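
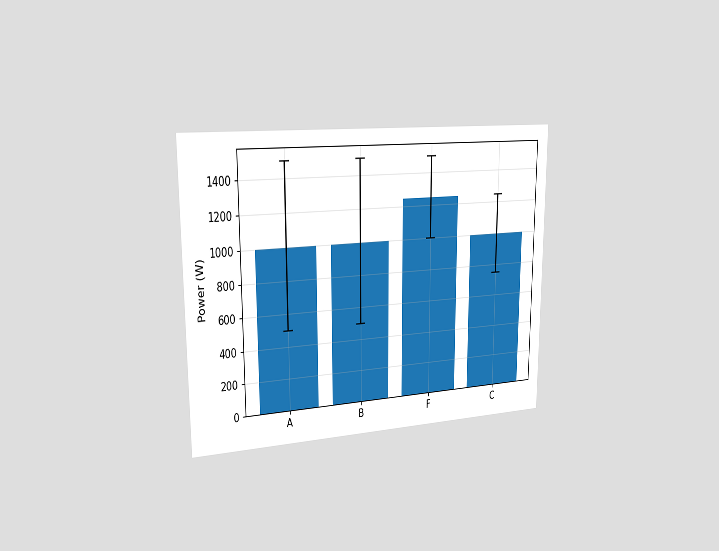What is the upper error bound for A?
1500W

The chart is viewed slightly from the left. The A bar's upper whisker reaches 1500W.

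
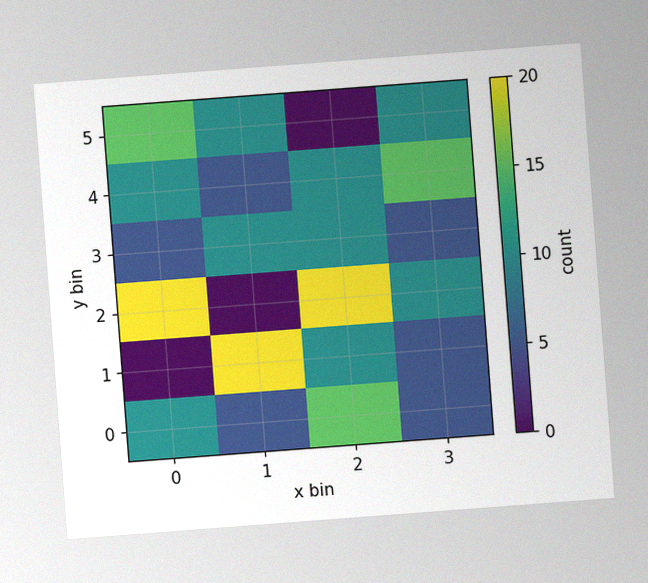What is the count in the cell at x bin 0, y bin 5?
15

The chart is tilted about 4° counter-clockwise, with some photo noise. Matching the cell (0, 5) against the colorbar gives 15.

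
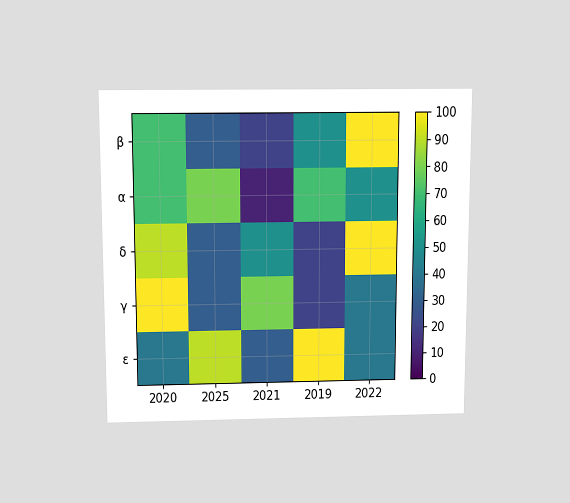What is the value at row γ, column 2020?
The chart is viewed slightly from above. Matching cell (γ, 2020) against the colorbar gives 100.

100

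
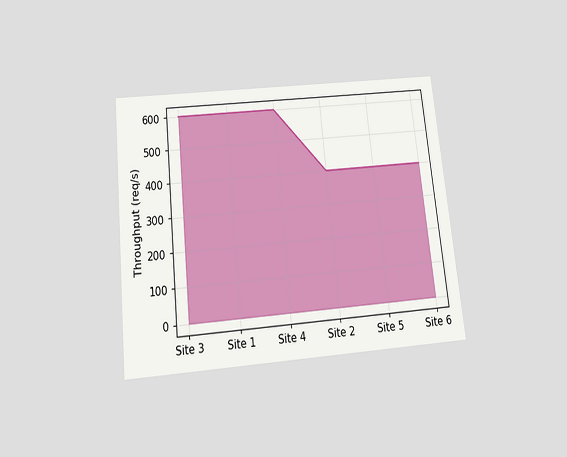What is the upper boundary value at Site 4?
600req/s

The chart is tilted about 6° counter-clockwise and viewed slightly from below. At Site 4 the upper boundary is at 600req/s.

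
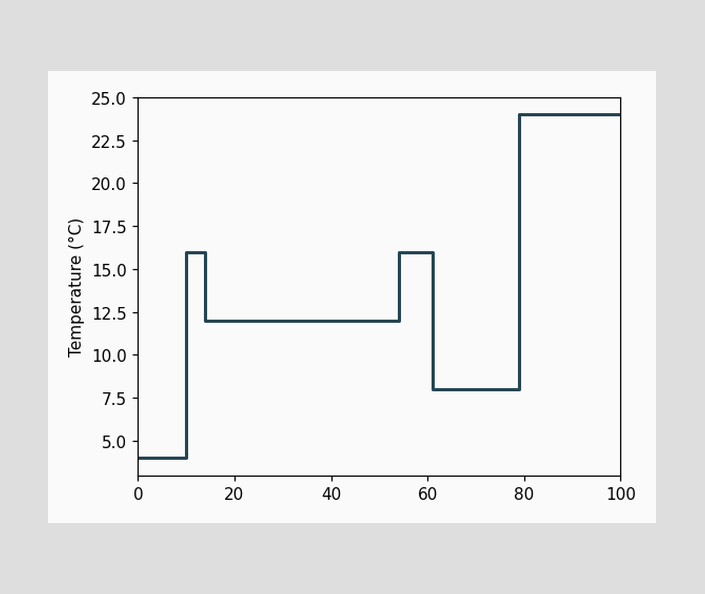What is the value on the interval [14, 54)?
On [14, 54) the step sits at 12°C.

12°C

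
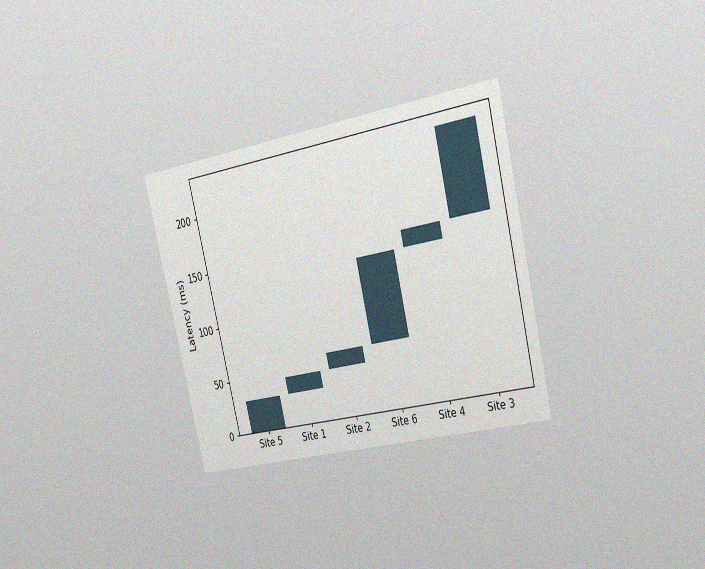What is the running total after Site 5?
The chart is tilted about 14° counter-clockwise and viewed slightly from the right, with some photo noise. After Site 5 the running total reaches 30ms.

30ms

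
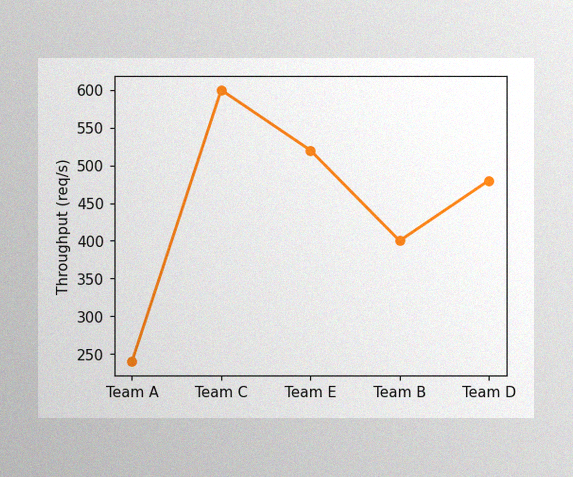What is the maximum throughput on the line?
600req/s

The image has some photo noise and uneven lighting. The highest point is at Team C, and reading across to the y-axis gives 600req/s.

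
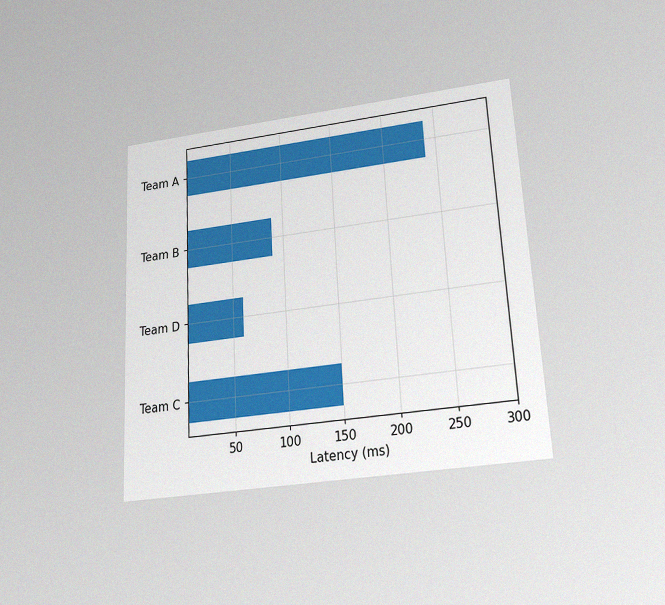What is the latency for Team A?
The chart is tilted about 3° counter-clockwise and viewed slightly from below, with some photo noise. Reading along the chart's x-axis, the Team A bar reaches 240ms.

240ms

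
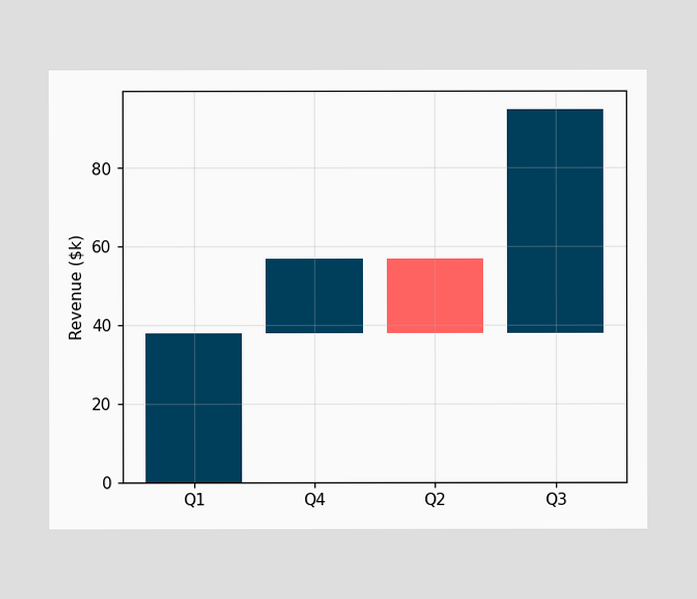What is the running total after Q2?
After Q2 the running total reaches $38k.

$38k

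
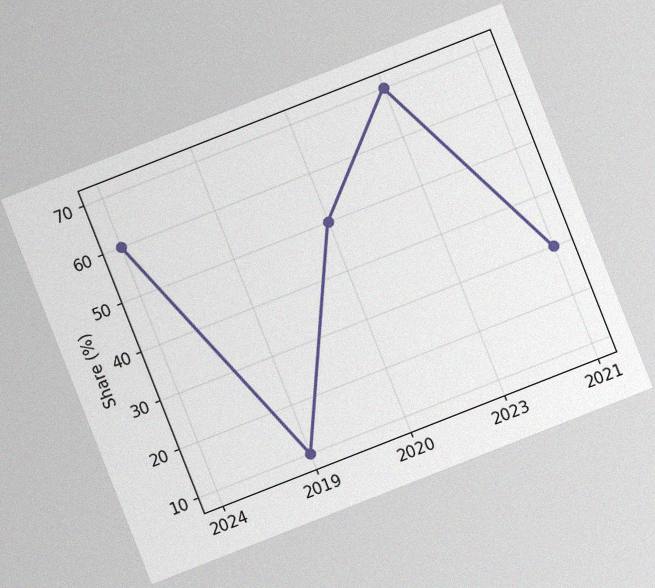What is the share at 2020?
The chart is tilted about 21° counter-clockwise, with some photo noise. At 2020, the line is at 50%.

50%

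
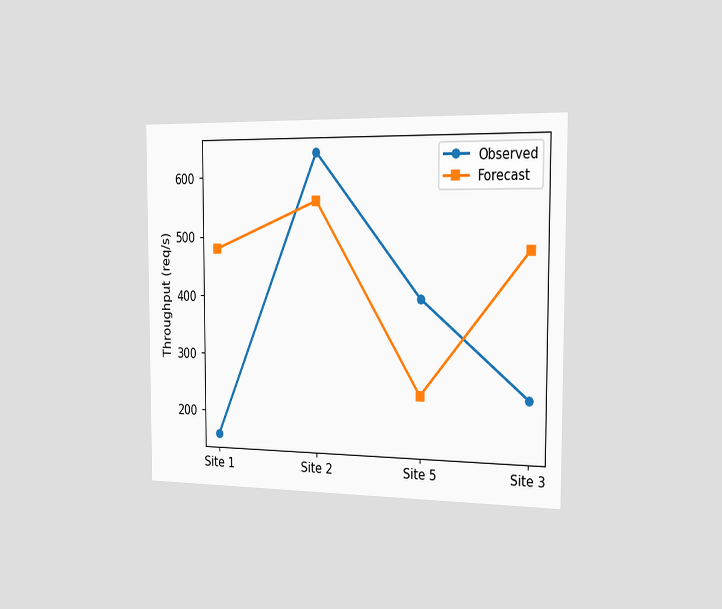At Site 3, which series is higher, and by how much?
The chart is viewed slightly from the right. At Site 3, Forecast sits above the other line by 240req/s.

Forecast, by 240req/s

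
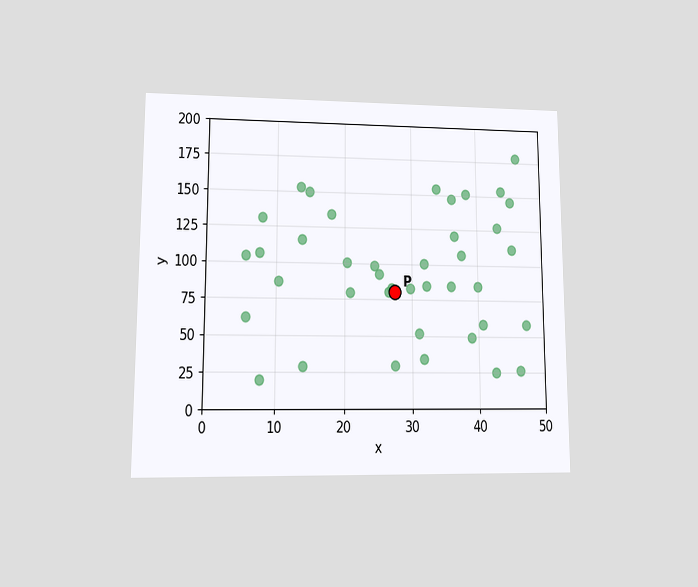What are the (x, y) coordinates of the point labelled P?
(27.5, 80)

The chart is viewed at a slight angle. Following the gridlines from P to each axis, P sits at (27.5, 80).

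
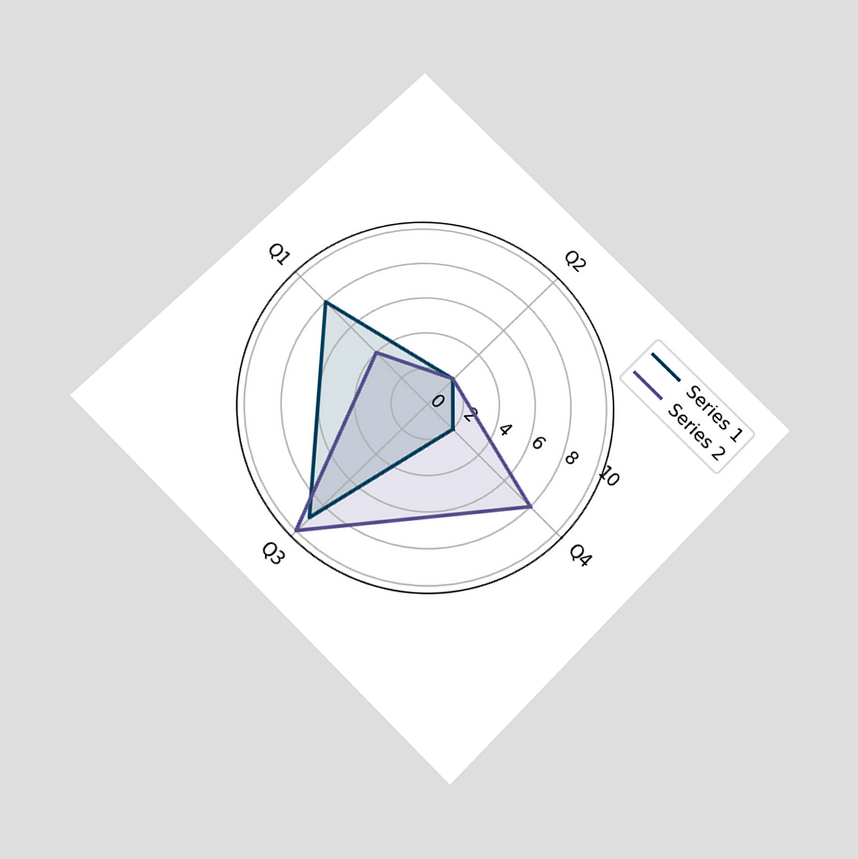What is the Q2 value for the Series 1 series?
2

The chart is tilted about 45° clockwise and viewed slightly from below. On the Q2 axis, Series 1 reaches 2.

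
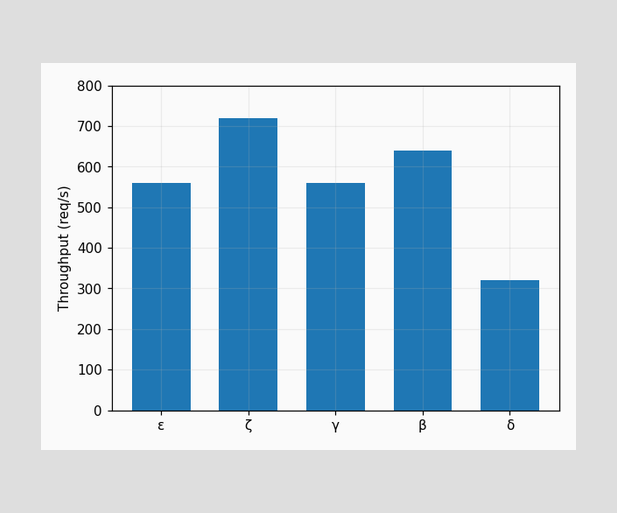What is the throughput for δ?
320req/s

Reading along the chart's y-axis, the δ bar reaches 320req/s.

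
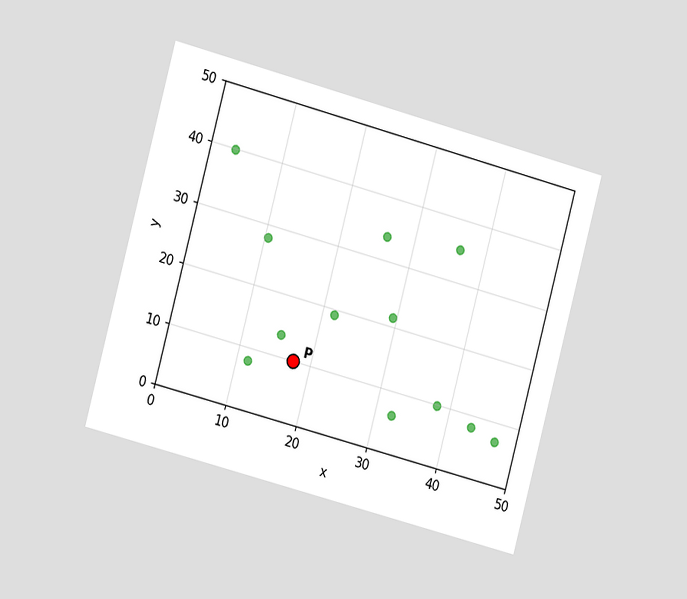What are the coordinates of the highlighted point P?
(17.5, 10)

The chart is tilted about 15° clockwise and viewed slightly from the left. Following the gridlines from P to each axis, P sits at (17.5, 10).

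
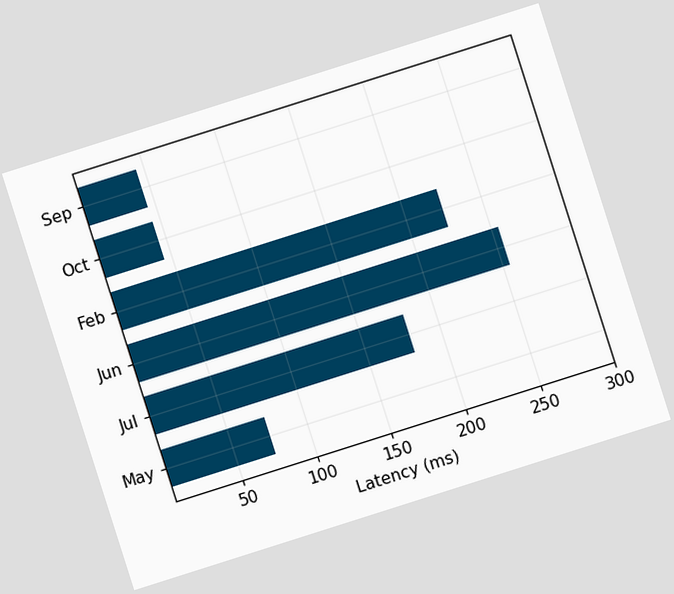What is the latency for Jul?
180ms

The chart is tilted about 18° counter-clockwise. Reading along the chart's x-axis, the Jul bar reaches 180ms.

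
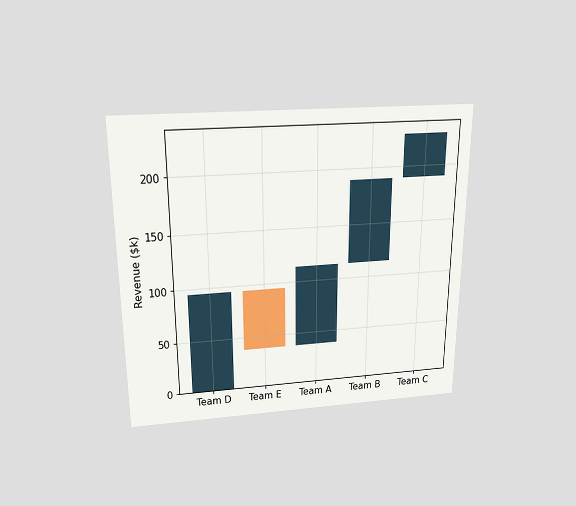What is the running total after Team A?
$114k

The chart is viewed slightly from above. After Team A the running total reaches $114k.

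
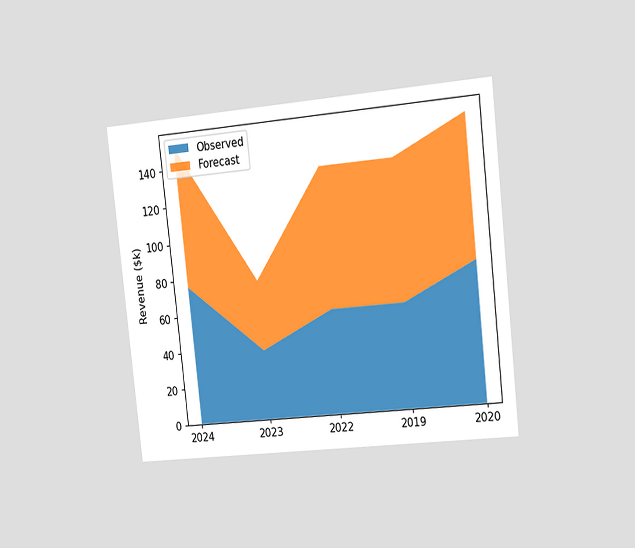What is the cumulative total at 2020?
$152k

The chart is tilted about 6° counter-clockwise and viewed slightly from the right. The stacked total at 2020 reaches $152k.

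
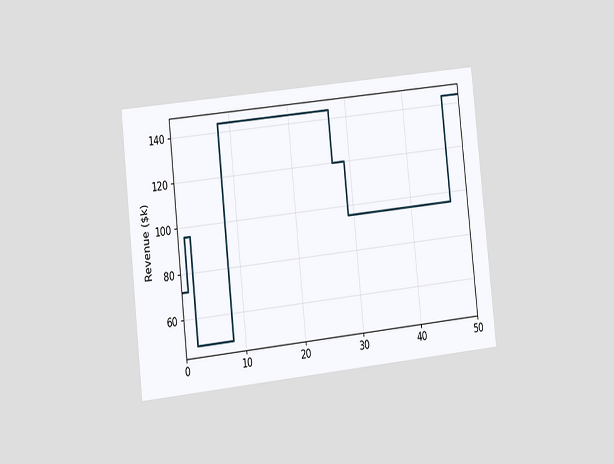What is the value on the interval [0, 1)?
The chart is tilted about 6° counter-clockwise and viewed at a slight angle. On [0, 1) the step sits at $72k.

$72k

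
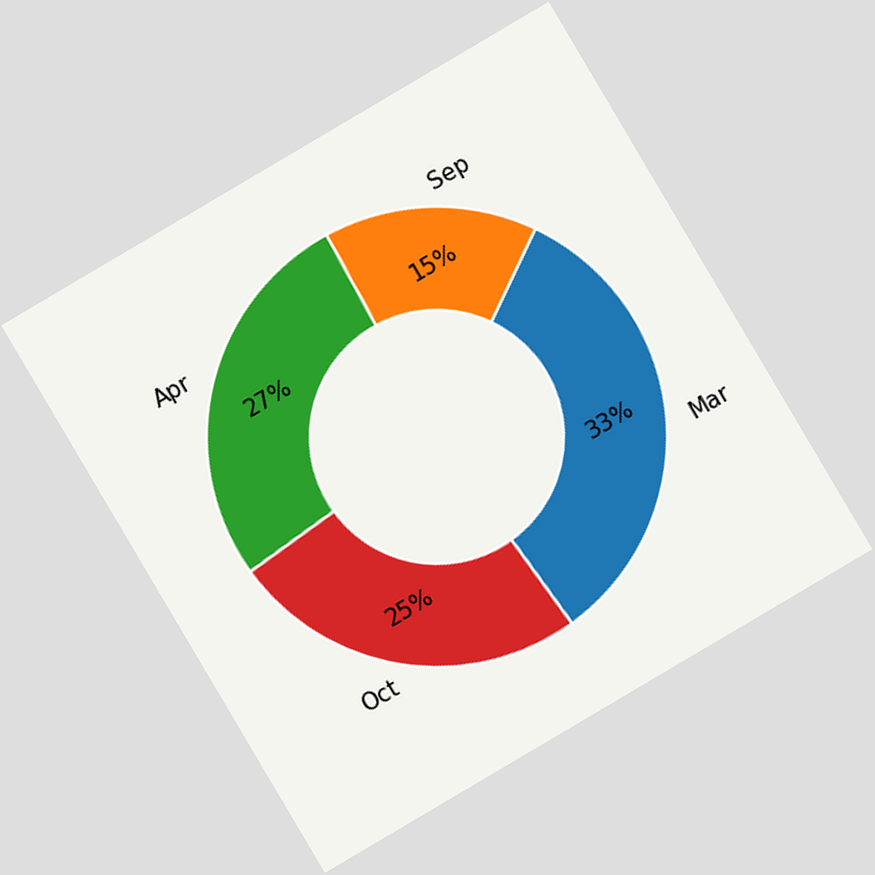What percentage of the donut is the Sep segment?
15%

The chart is tilted about 31° counter-clockwise. The Sep segment takes up 15% of the ring.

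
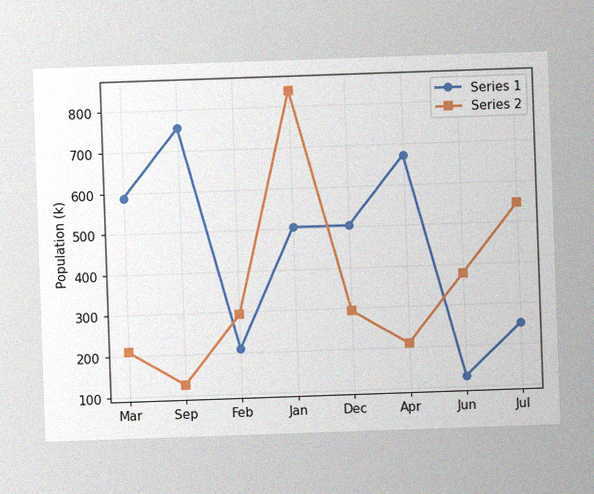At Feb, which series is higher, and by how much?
The image has some photo noise and uneven lighting. At Feb, Series 2 sits above the other line by 84k.

Series 2, by 84k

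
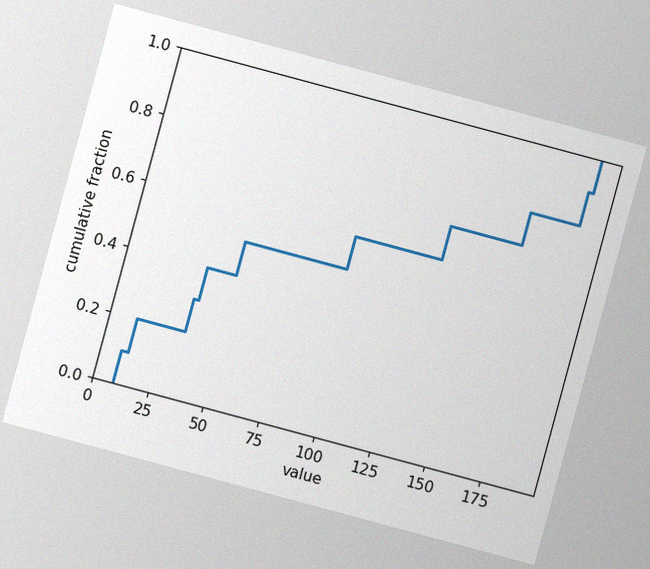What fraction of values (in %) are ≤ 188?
The chart is tilted about 15° clockwise, with some photo noise. At x=188 the ECDF step is at 90%.

90%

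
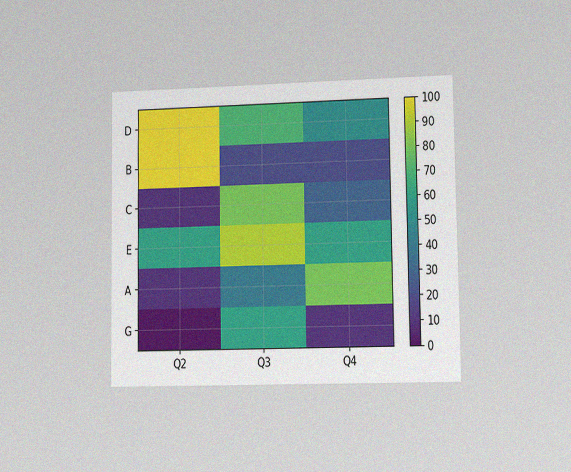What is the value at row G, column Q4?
10

The chart is viewed at a slight angle, with some photo noise. Matching cell (G, Q4) against the colorbar gives 10.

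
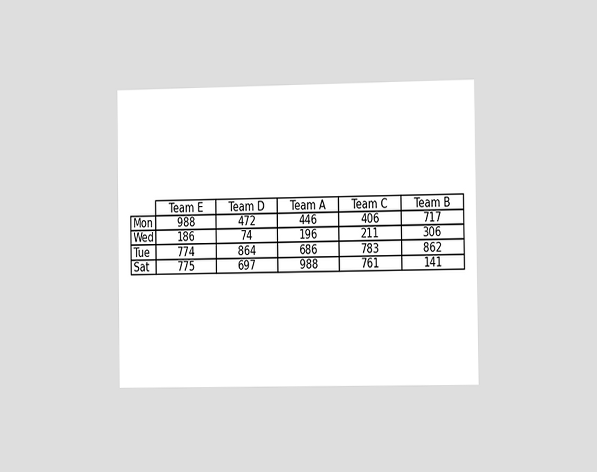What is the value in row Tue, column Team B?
862

The chart is viewed slightly from the right. The (Tue, Team B) cell reads 862.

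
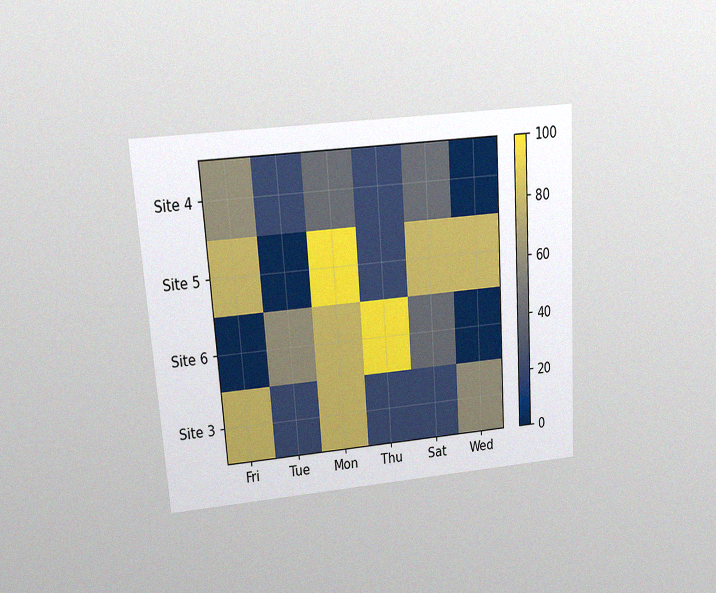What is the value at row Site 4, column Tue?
20

The chart is tilted about 4° counter-clockwise and viewed at a slight angle, with some photo noise. Matching cell (Site 4, Tue) against the colorbar gives 20.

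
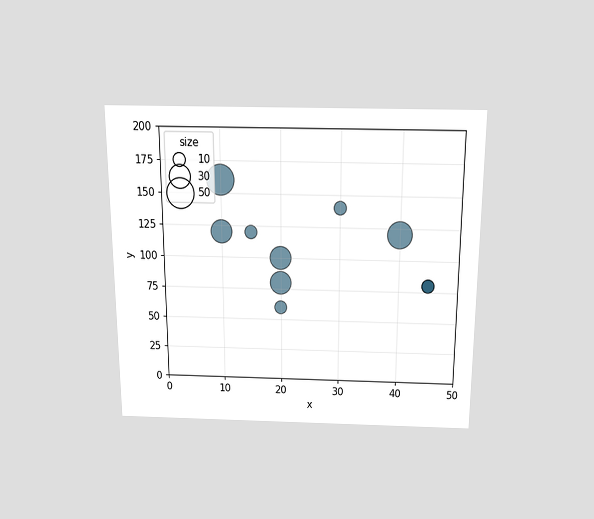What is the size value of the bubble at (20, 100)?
30

The chart is viewed slightly from above. Matching the bubble at (20, 100) against the size legend gives 30.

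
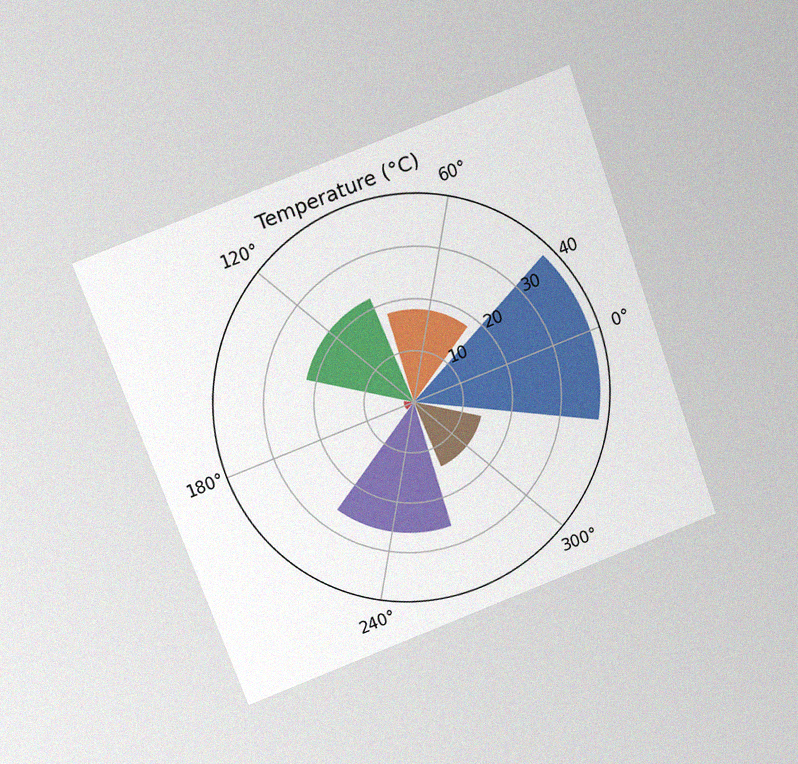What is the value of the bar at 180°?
2°C

The chart is tilted about 20° counter-clockwise and viewed slightly from above, with some photo noise. The bar at 180° reaches 2°C on the radial axis.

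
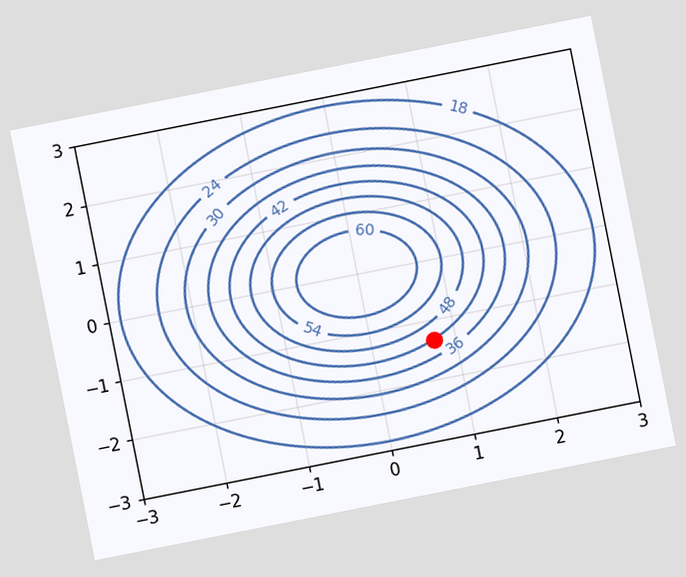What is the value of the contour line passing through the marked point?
The chart is tilted about 11° counter-clockwise. The marked point sits on the contour labelled 42.

42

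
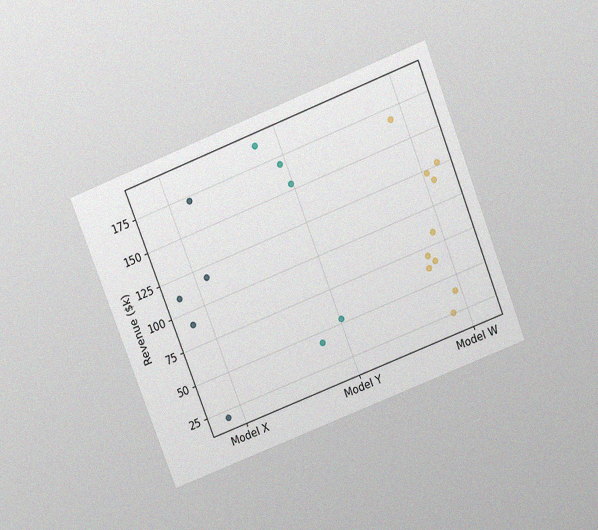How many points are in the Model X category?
The chart is tilted about 21° counter-clockwise and viewed slightly from above, with some photo noise. Counting the markers in the Model X column gives 5.

5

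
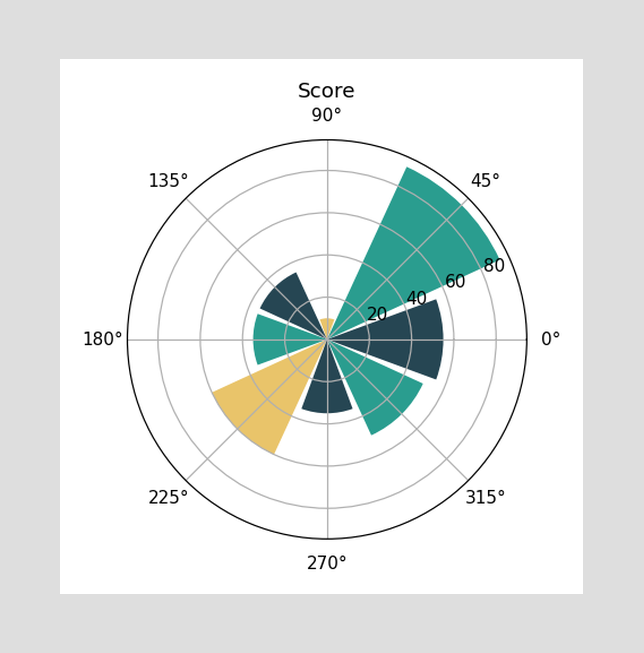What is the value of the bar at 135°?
The bar at 135° reaches 35 on the radial axis.

35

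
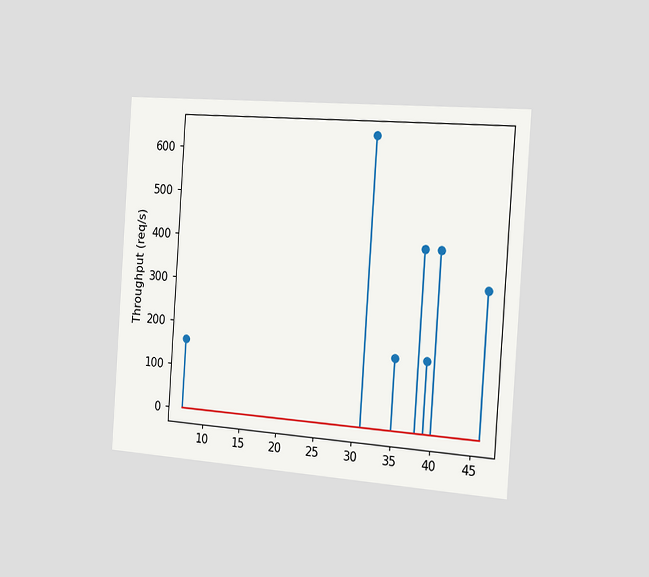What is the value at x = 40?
400req/s

The chart is tilted about 4° clockwise and viewed slightly from the right. The stem at x=40 reaches 400req/s.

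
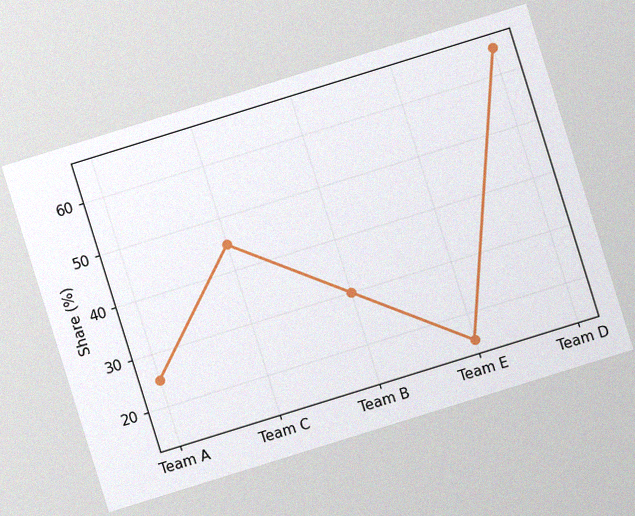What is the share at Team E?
15%

The chart is tilted about 17° counter-clockwise, with some photo noise. At Team E, the line is at 15%.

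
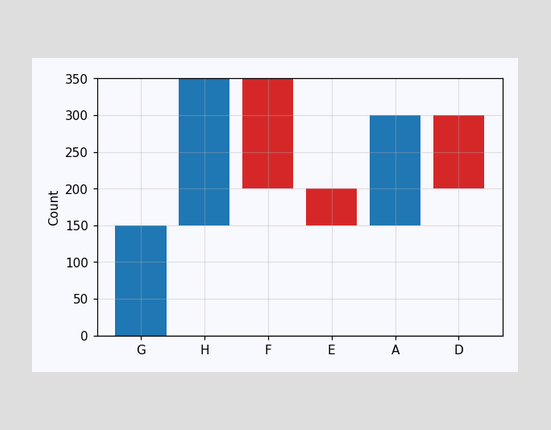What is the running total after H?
After H the running total reaches 350.

350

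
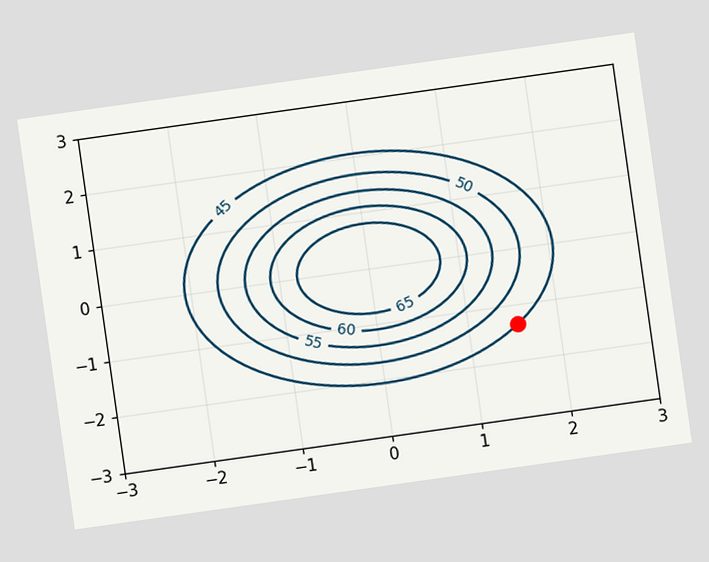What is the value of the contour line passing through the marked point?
The chart is tilted about 8° counter-clockwise. The marked point sits on the contour labelled 45.

45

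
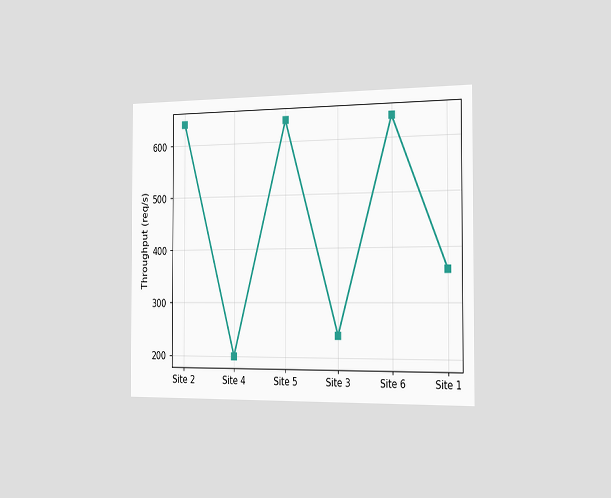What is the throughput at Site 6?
640req/s

The chart is viewed slightly from the right. At Site 6, the line is at 640req/s.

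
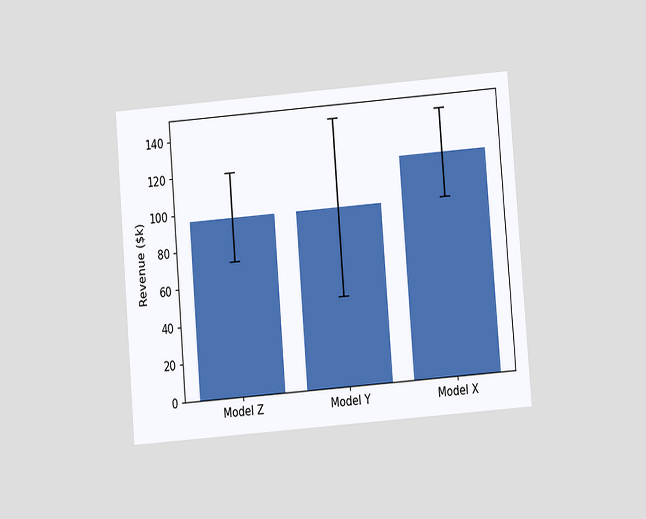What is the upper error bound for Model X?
$144k

The chart is tilted about 5° counter-clockwise and viewed at a slight angle. The Model X bar's upper whisker reaches $144k.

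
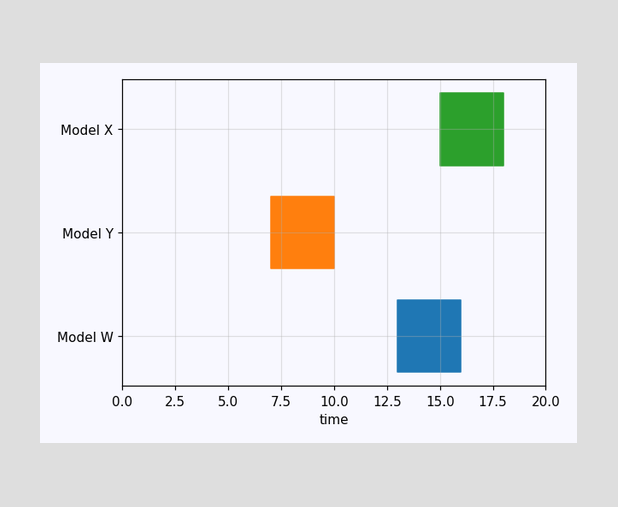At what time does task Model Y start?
The Model Y bar begins at t=7.

7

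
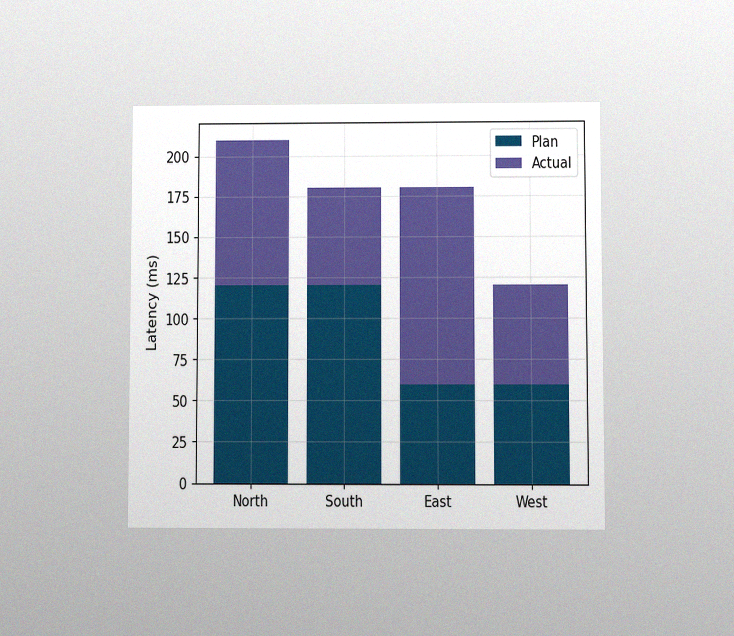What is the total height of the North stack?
210ms

The chart is viewed at a slight angle, with some photo noise. The North stack's top reaches 210ms on the y-axis.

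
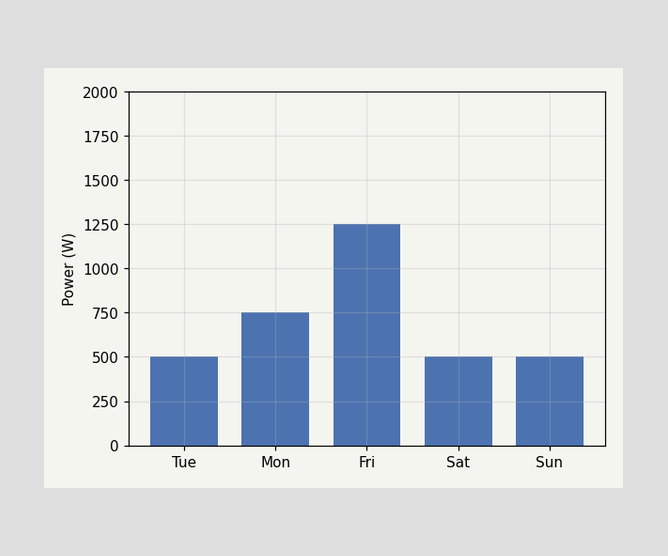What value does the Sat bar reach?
Reading along the chart's y-axis, the Sat bar reaches 500W.

500W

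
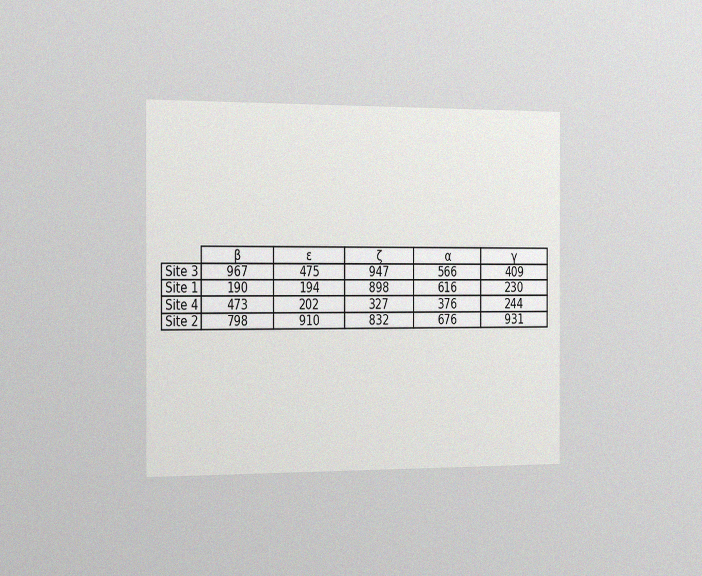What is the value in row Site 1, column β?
190

The chart is viewed slightly from the left, with some photo noise. The (Site 1, β) cell reads 190.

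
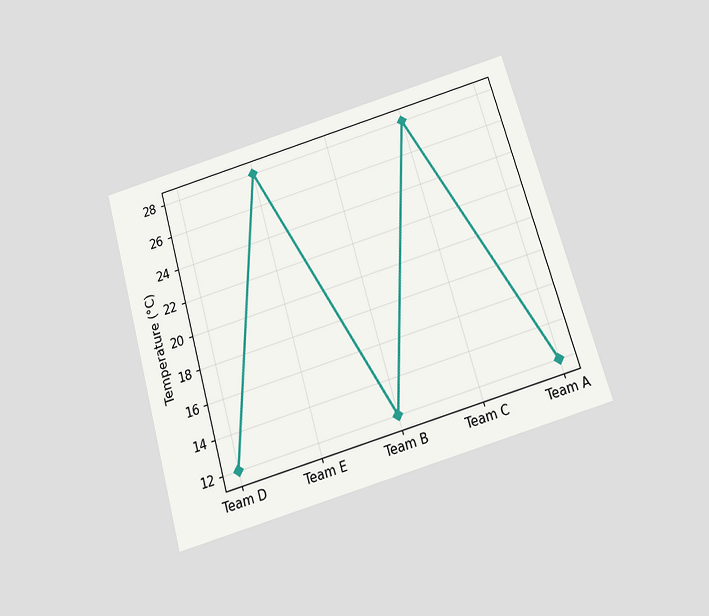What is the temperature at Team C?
The chart is tilted about 16° counter-clockwise and viewed slightly from below. At Team C, the line is at 28°C.

28°C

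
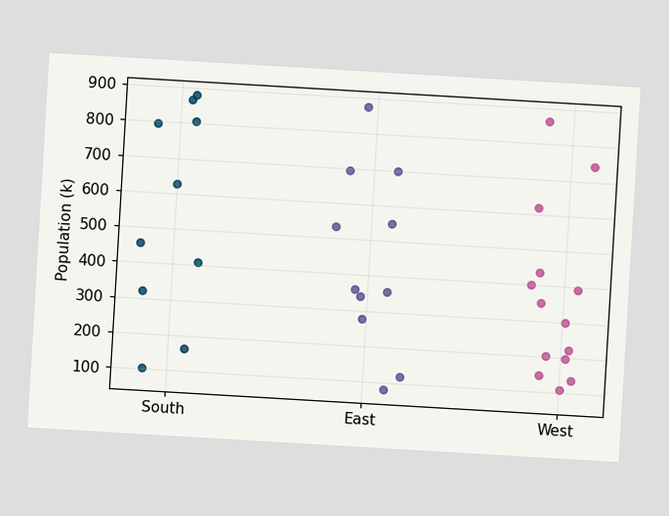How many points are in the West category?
The chart is tilted about 3° clockwise. Counting the markers in the West column gives 14.

14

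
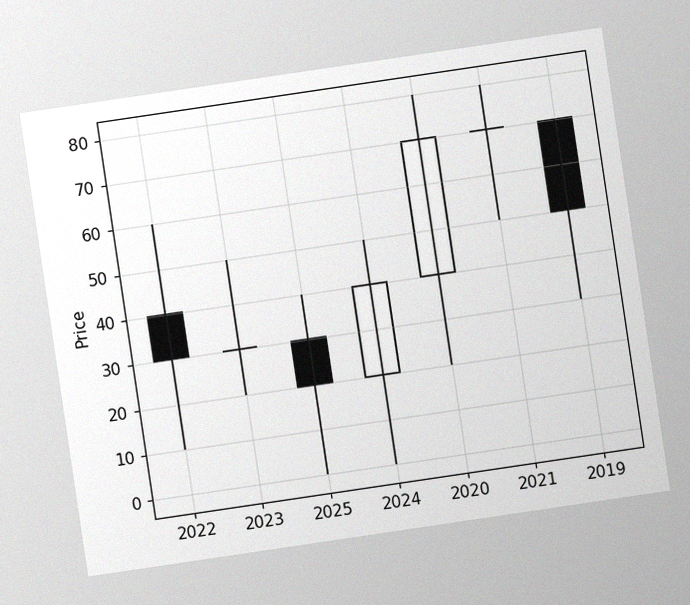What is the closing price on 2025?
20

The chart is tilted about 8° counter-clockwise, with some photo noise. The 2025 candle closes at 20.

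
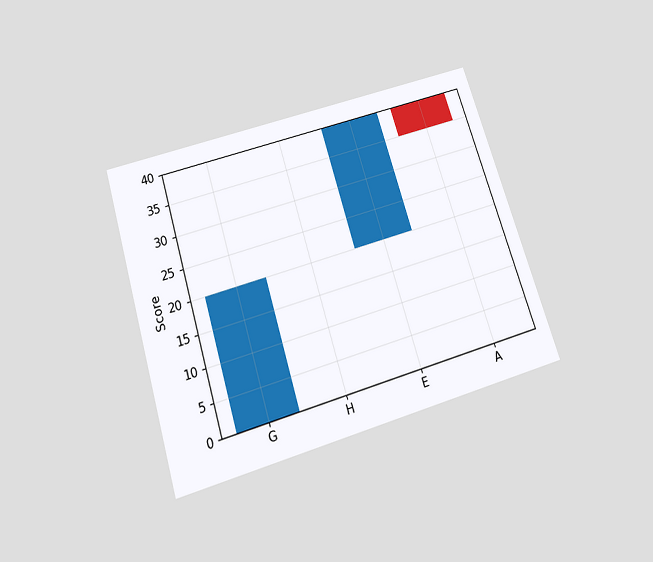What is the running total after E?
The chart is tilted about 17° counter-clockwise and viewed slightly from below. After E the running total reaches 40.

40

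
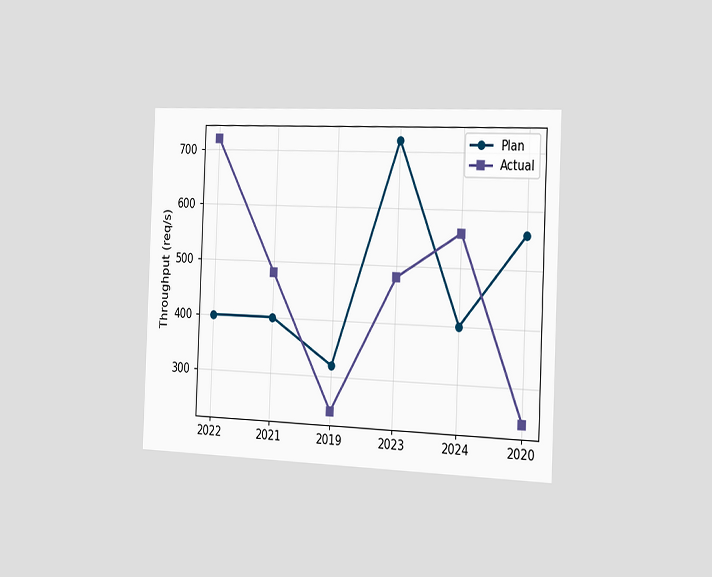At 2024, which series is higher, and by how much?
The chart is tilted about 2° clockwise and viewed slightly from the right. At 2024, Actual sits above the other line by 160req/s.

Actual, by 160req/s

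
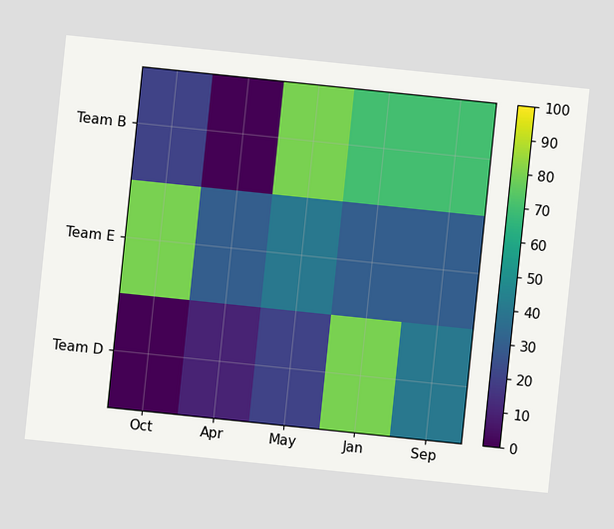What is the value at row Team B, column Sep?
The chart is tilted about 6° clockwise. Matching cell (Team B, Sep) against the colorbar gives 70.

70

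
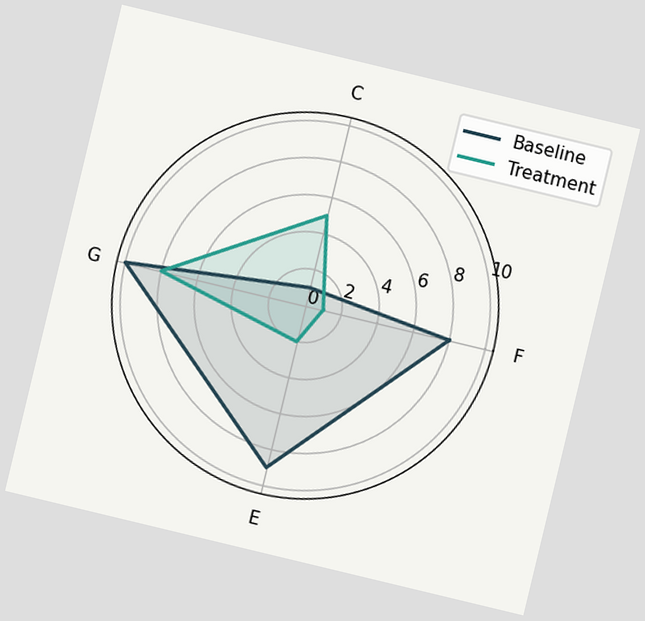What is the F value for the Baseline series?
8

The chart is tilted about 14° clockwise. On the F axis, Baseline reaches 8.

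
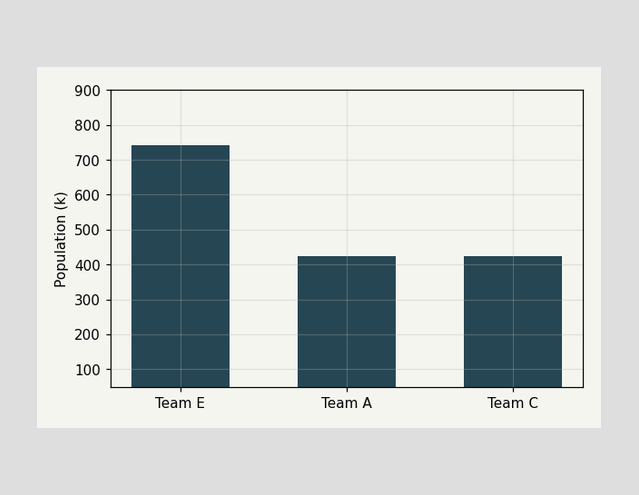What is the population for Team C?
424k

Reading along the chart's y-axis, the Team C bar reaches 424k.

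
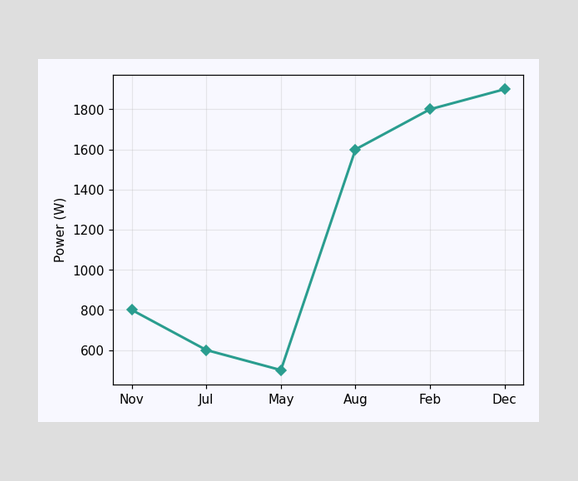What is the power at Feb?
At Feb, the line is at 1800W.

1800W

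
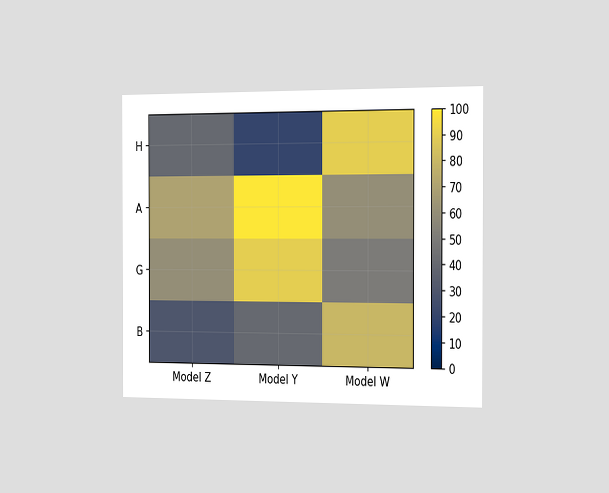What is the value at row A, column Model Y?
100

The chart is viewed slightly from the right. Matching cell (A, Model Y) against the colorbar gives 100.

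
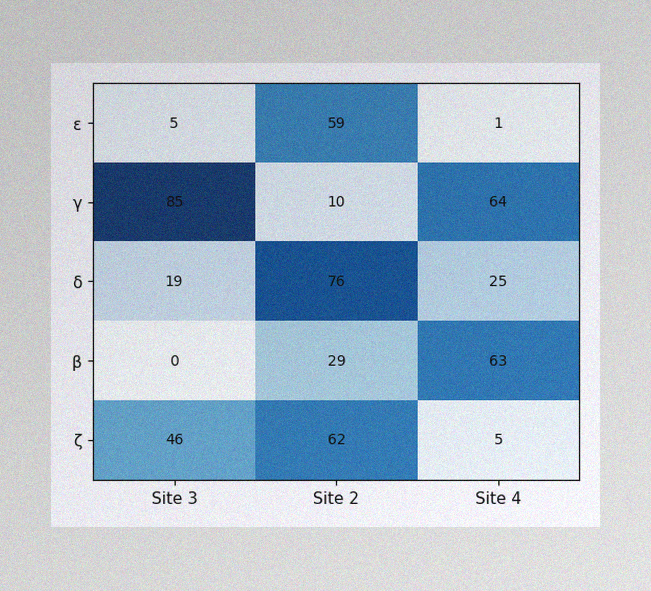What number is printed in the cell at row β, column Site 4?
The image has some photo noise and uneven lighting. The (β, Site 4) cell reads 63.

63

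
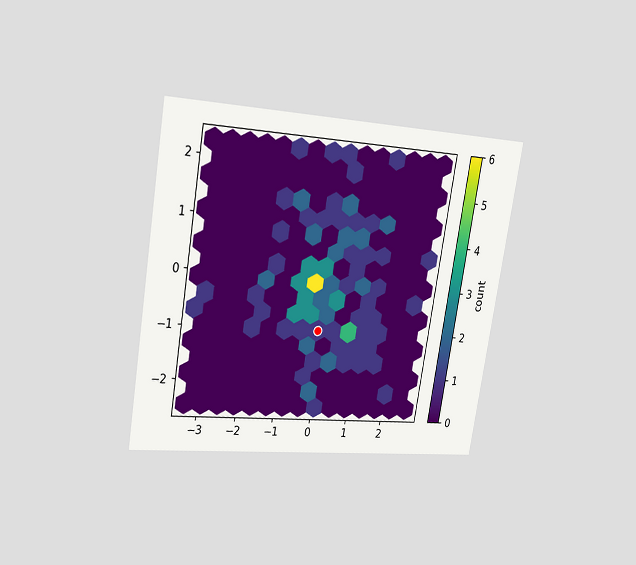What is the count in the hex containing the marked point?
The chart is tilted about 9° clockwise and viewed slightly from the left. The marked hex reads 1 on the colorbar.

1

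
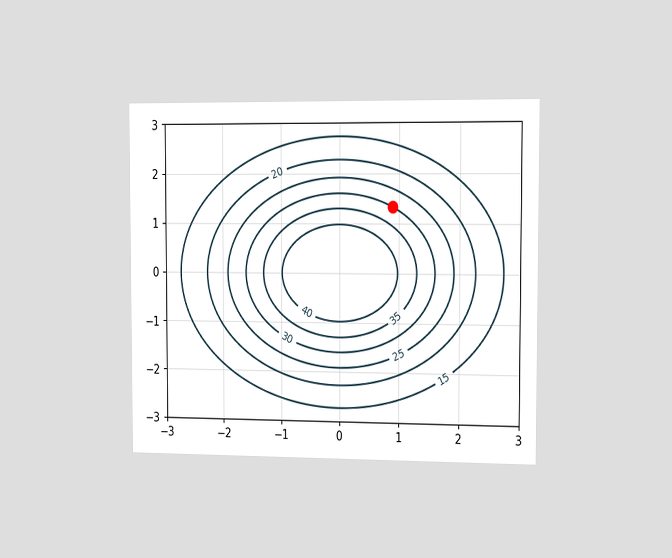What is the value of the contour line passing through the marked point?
30

The chart is viewed slightly from the right. The marked point sits on the contour labelled 30.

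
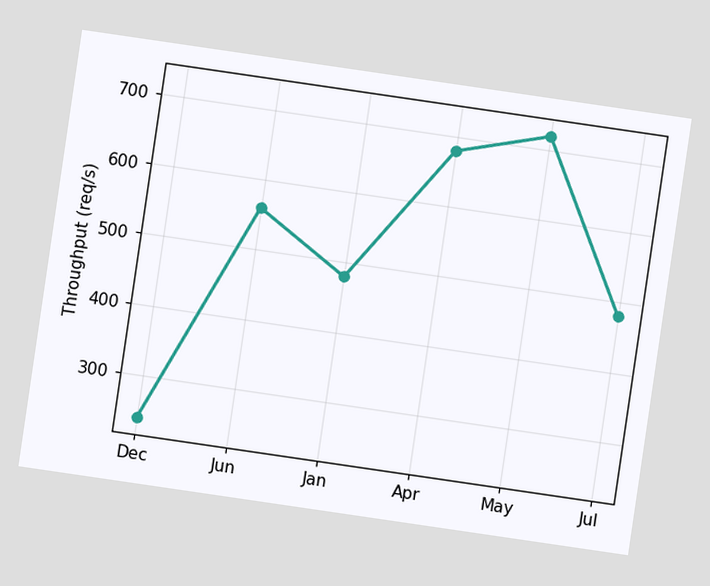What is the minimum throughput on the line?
240req/s

The chart is tilted about 8° clockwise. The lowest point is at Dec, and reading across to the y-axis gives 240req/s.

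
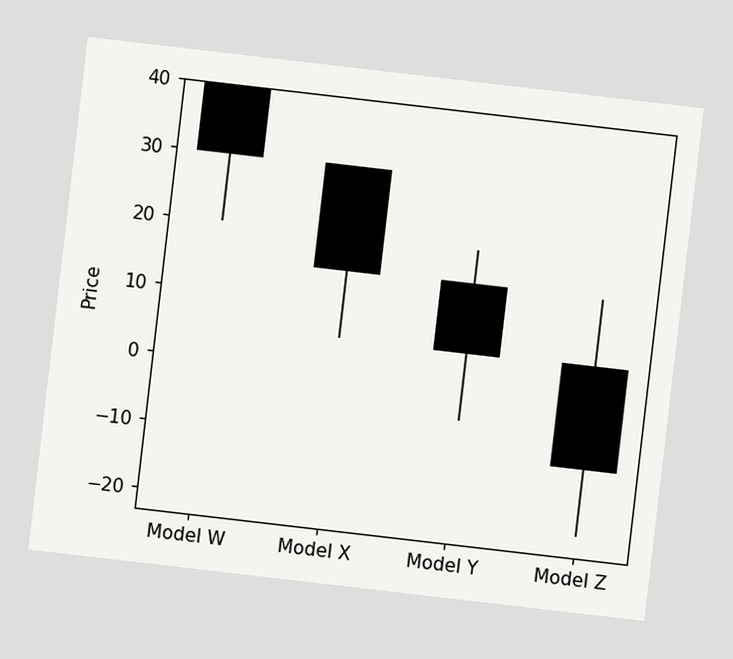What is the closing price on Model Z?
-10

The chart is tilted about 7° clockwise. The Model Z candle closes at -10.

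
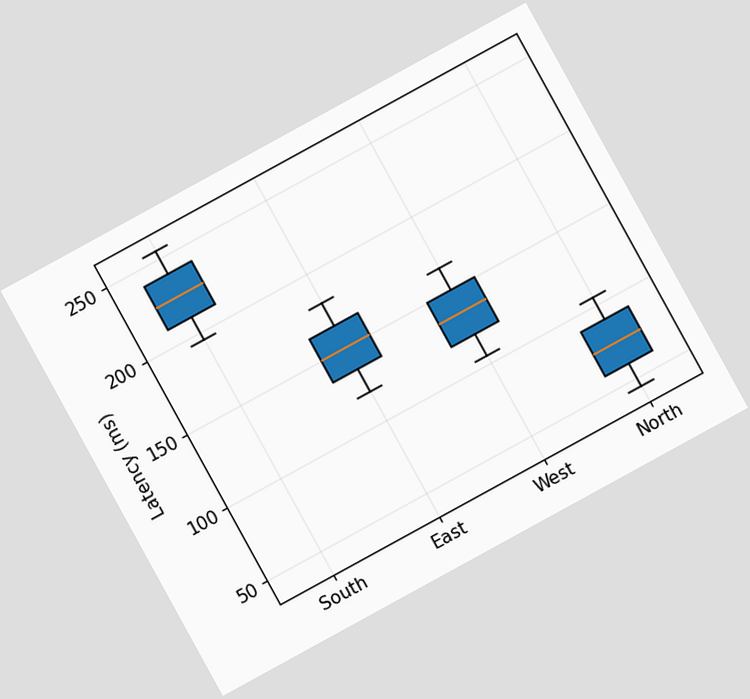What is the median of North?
75ms

The chart is tilted about 29° counter-clockwise. The median line in the North box sits at 75ms.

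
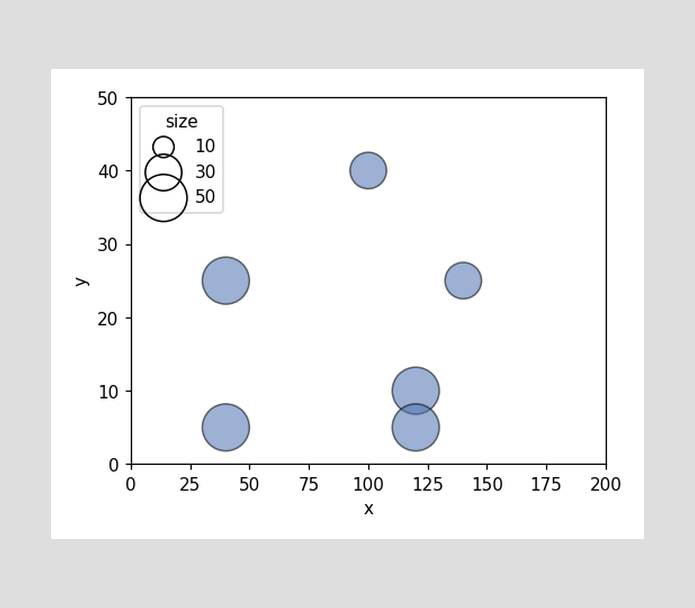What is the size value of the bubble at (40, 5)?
Matching the bubble at (40, 5) against the size legend gives 50.

50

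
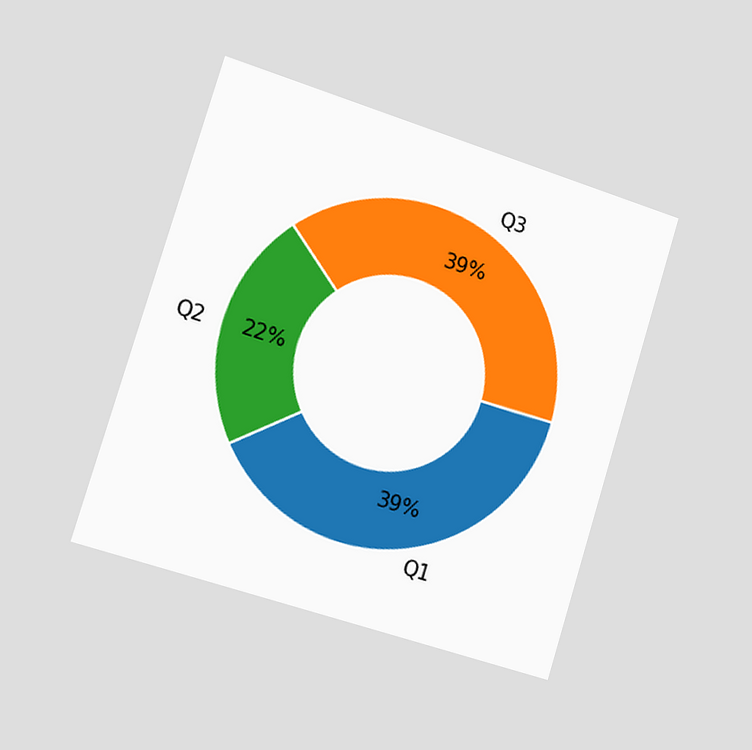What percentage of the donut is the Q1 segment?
The chart is tilted about 17° clockwise and viewed slightly from the left. The Q1 segment takes up 39% of the ring.

39%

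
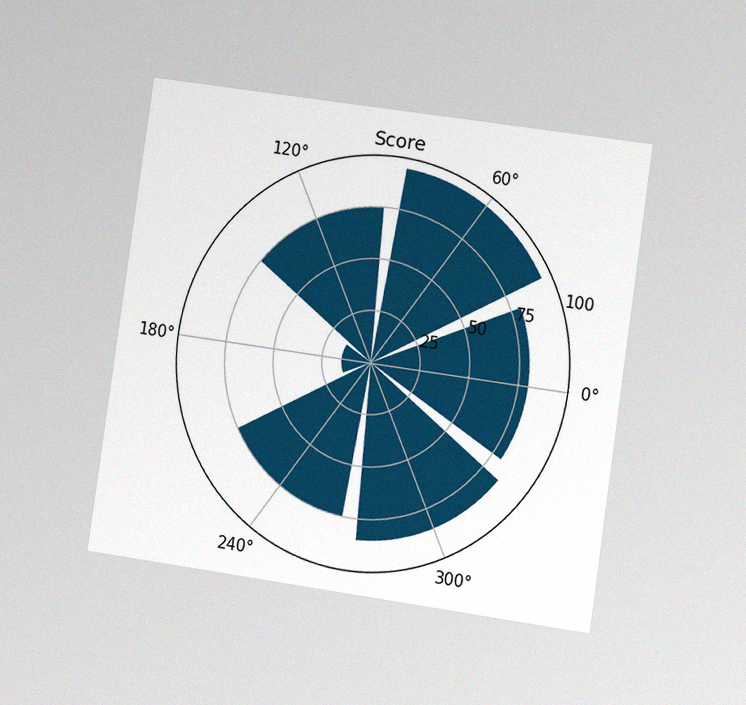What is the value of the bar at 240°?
75

The chart is tilted about 8° clockwise and viewed at a slight angle, with some photo noise. The bar at 240° reaches 75 on the radial axis.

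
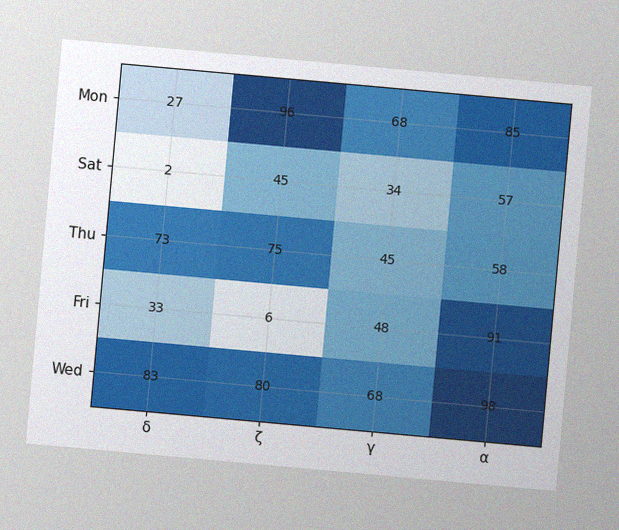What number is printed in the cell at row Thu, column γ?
45

The chart is tilted about 5° clockwise, with some photo noise. The (Thu, γ) cell reads 45.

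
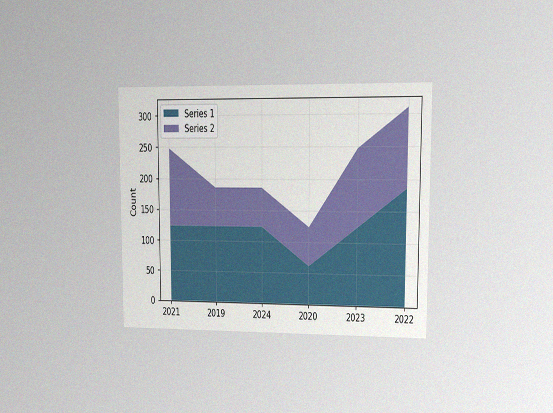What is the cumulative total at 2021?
The chart is viewed at a slight angle, with some photo noise. The stacked total at 2021 reaches 248.

248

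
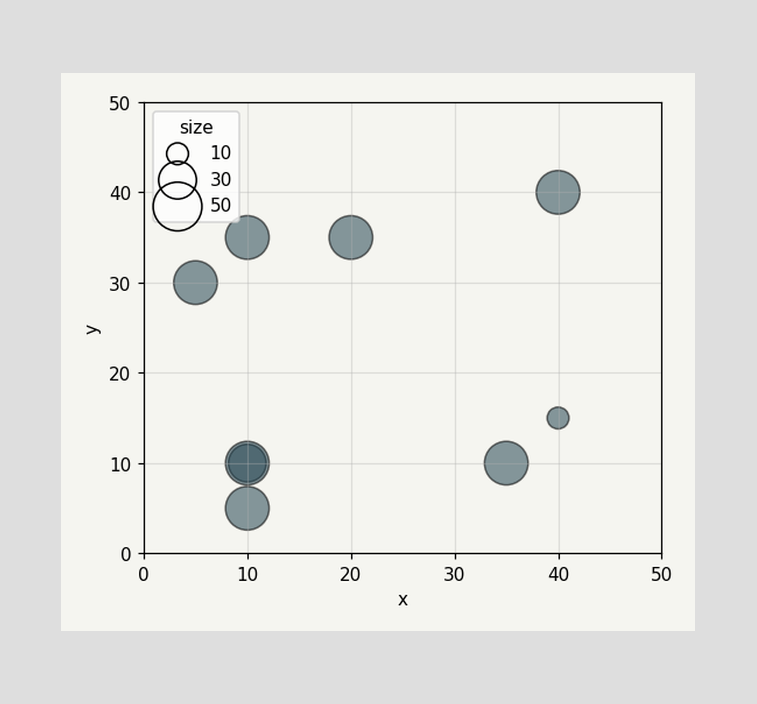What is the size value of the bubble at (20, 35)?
40

Matching the bubble at (20, 35) against the size legend gives 40.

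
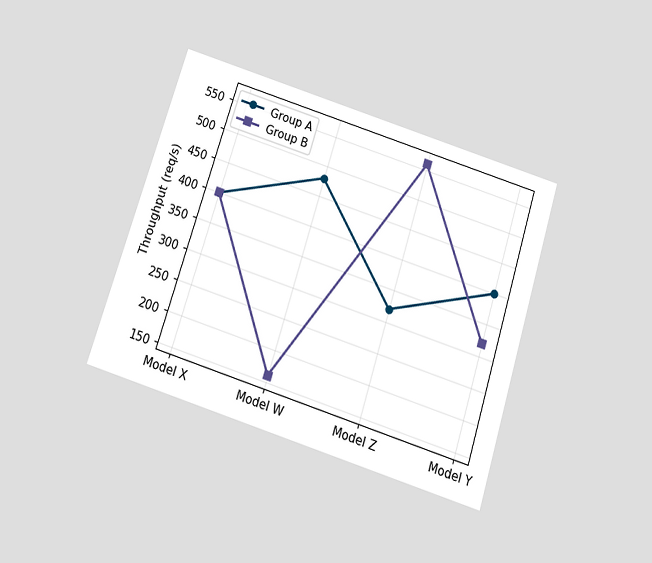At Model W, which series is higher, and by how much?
The chart is tilted about 18° clockwise and viewed slightly from below. At Model W, Group A sits above the other line by 320req/s.

Group A, by 320req/s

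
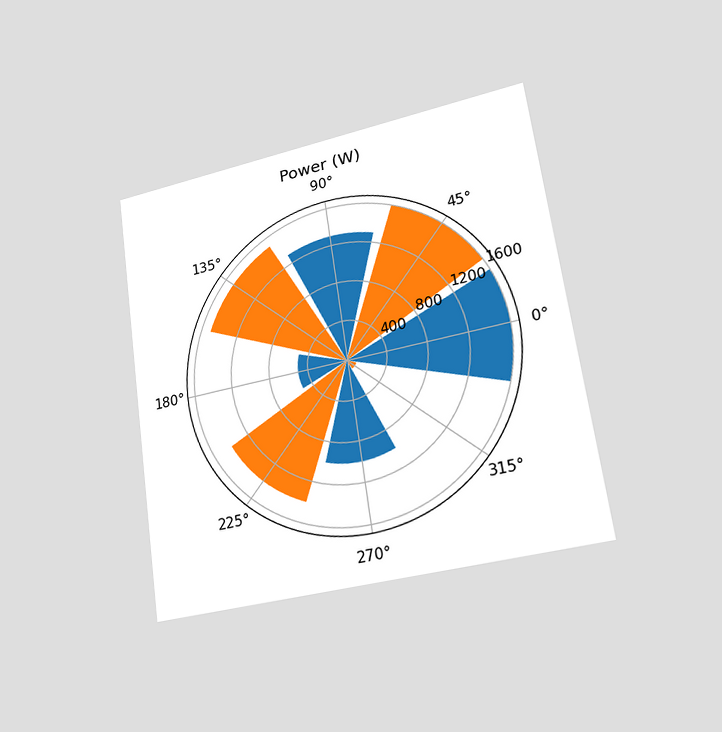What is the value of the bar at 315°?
The chart is tilted about 8° counter-clockwise and viewed slightly from the right. The bar at 315° reaches 100W on the radial axis.

100W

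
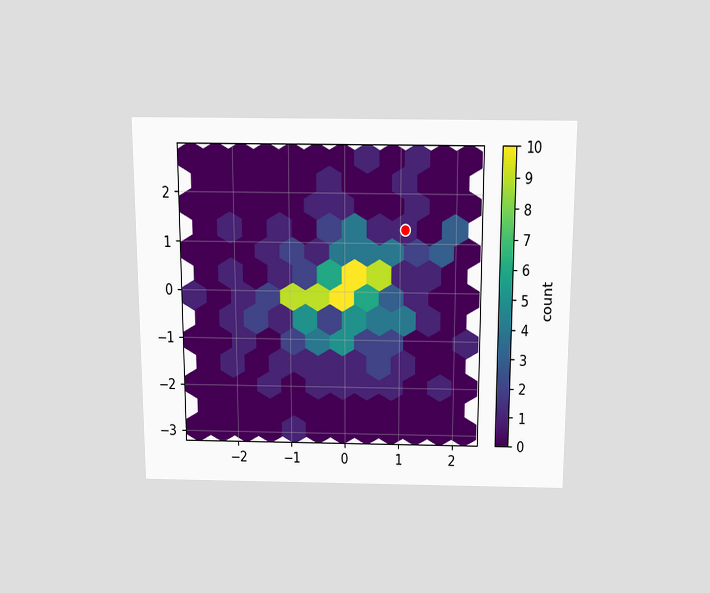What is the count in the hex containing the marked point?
1

The chart is viewed slightly from above. The marked hex reads 1 on the colorbar.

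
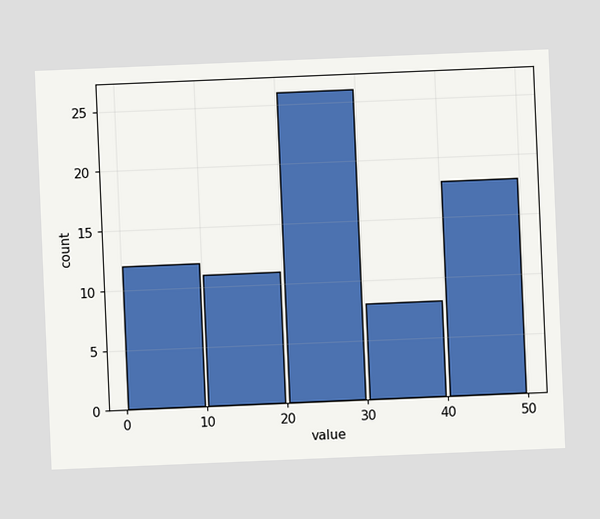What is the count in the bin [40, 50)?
18

The chart is tilted about 2° counter-clockwise. The [40, 50) bin has height 18.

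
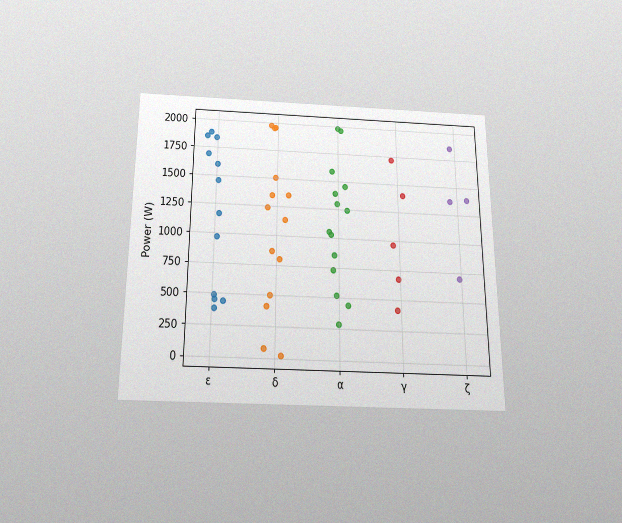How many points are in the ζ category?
The chart is viewed slightly from below, with some photo noise. Counting the markers in the ζ column gives 4.

4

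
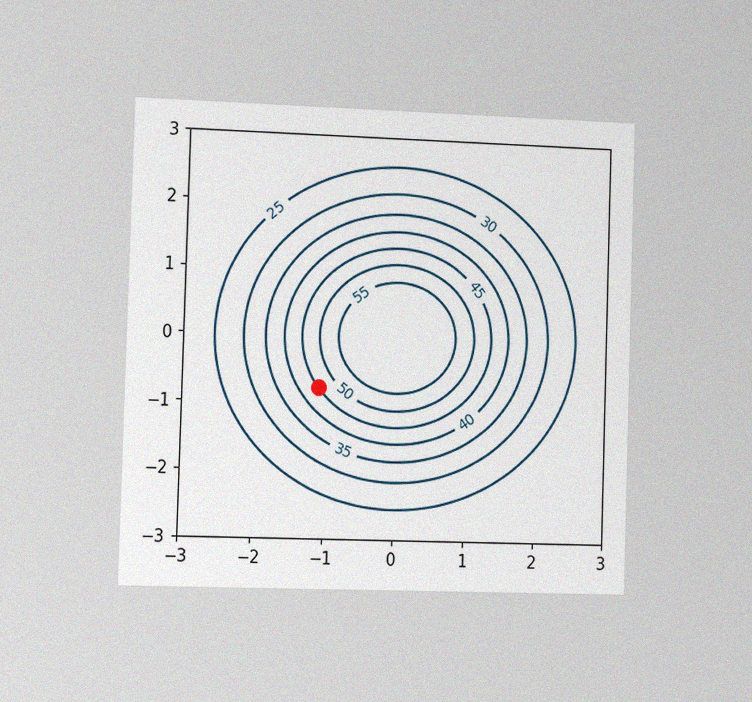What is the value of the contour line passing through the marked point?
The chart is viewed at a slight angle, with some photo noise. The marked point sits on the contour labelled 45.

45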